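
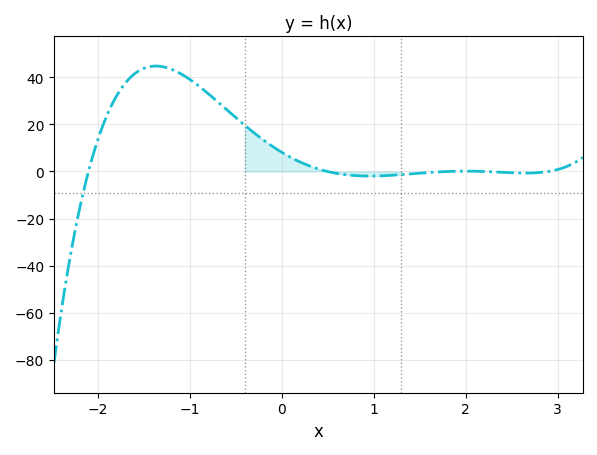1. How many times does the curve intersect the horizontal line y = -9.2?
1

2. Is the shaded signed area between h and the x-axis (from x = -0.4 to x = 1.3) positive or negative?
positive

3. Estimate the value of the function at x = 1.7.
-0.186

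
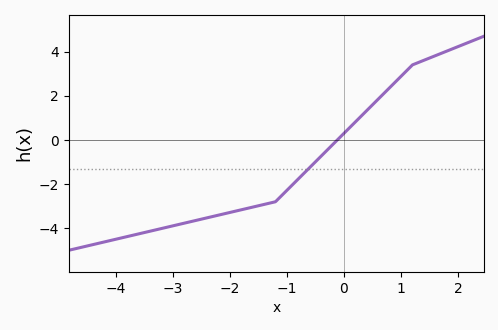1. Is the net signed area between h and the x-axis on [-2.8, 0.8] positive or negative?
negative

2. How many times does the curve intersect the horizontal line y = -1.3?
1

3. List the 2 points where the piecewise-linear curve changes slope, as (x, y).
(-1.2, -2.8); (1.2, 3.4)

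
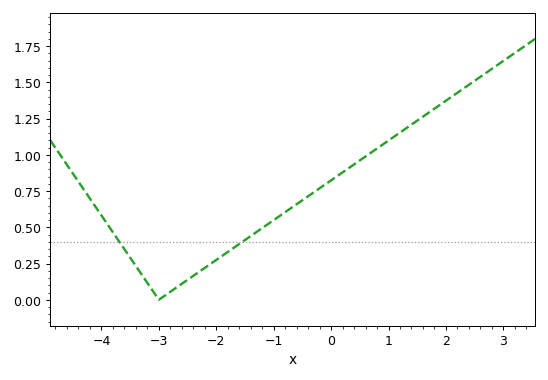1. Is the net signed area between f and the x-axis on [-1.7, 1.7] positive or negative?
positive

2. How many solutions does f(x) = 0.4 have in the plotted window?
2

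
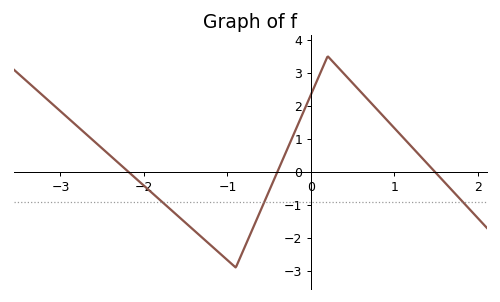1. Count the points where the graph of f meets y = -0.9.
3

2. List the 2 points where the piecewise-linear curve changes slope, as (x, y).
(-0.9, -2.9); (0.2, 3.5)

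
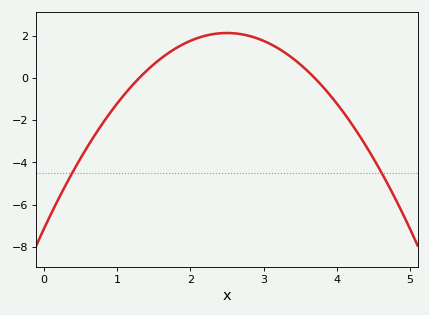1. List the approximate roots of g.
1.3, 3.7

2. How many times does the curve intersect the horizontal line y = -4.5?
2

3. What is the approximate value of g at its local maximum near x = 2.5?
2.2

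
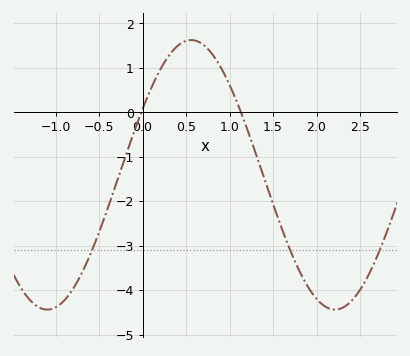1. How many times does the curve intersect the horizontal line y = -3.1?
3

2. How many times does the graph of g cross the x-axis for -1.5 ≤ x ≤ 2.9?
2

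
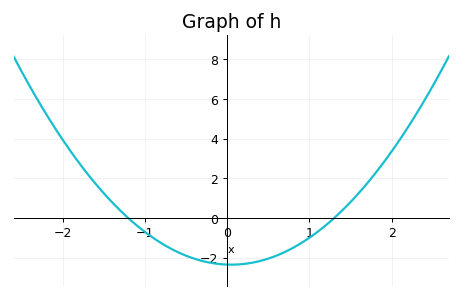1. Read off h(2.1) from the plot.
3.96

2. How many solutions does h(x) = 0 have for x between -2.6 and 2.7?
2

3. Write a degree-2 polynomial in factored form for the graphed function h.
y = 1.5(x + 1.2)(x - 1.3)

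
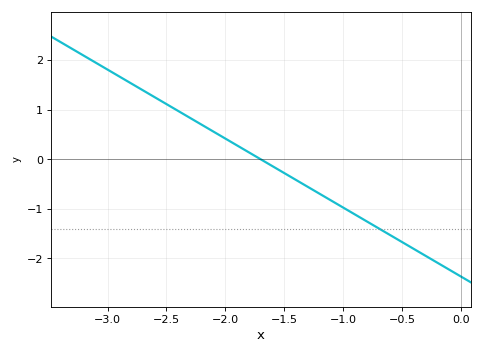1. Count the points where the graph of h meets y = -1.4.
1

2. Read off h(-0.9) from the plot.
-1.11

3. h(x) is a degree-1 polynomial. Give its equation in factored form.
y = -1.39(x + 1.7)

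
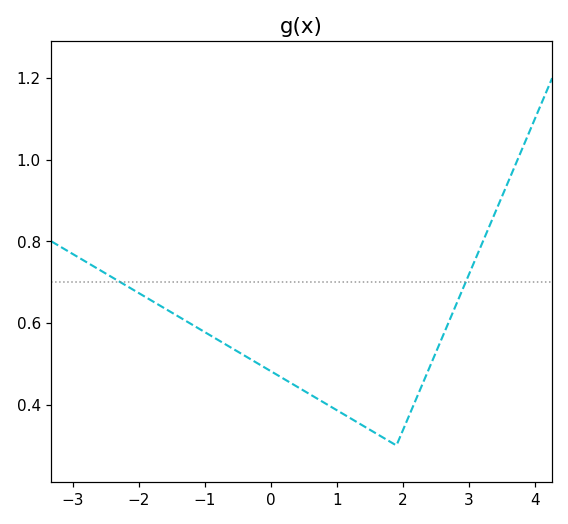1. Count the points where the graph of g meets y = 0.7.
2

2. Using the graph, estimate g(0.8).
0.4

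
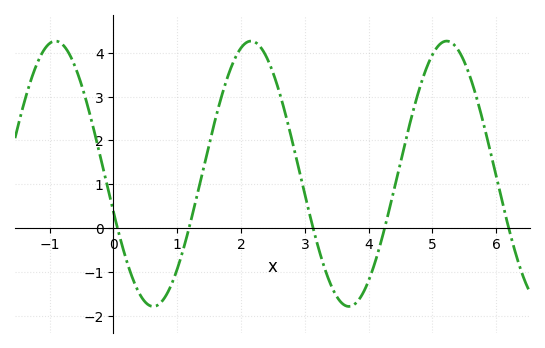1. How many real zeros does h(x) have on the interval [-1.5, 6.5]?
5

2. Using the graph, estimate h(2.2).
4.3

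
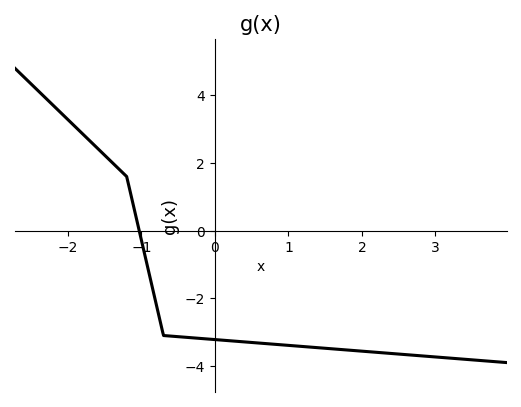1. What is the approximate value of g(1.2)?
-3.43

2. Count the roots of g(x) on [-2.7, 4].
1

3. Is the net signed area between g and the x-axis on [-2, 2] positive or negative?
negative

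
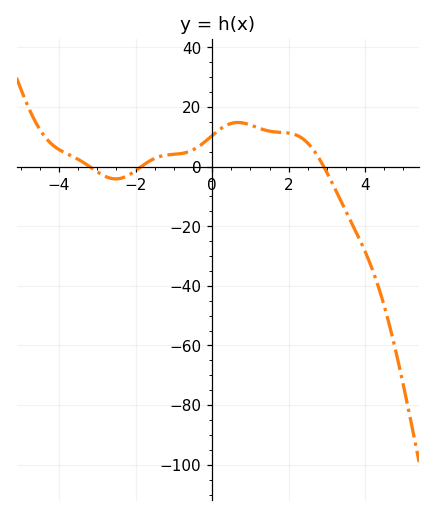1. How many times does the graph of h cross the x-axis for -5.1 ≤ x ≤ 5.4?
3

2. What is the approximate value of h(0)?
10.4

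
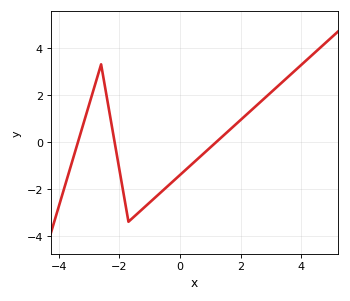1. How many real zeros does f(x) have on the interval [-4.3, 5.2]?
3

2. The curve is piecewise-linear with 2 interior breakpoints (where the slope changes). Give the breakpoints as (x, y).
(-2.6, 3.3); (-1.7, -3.4)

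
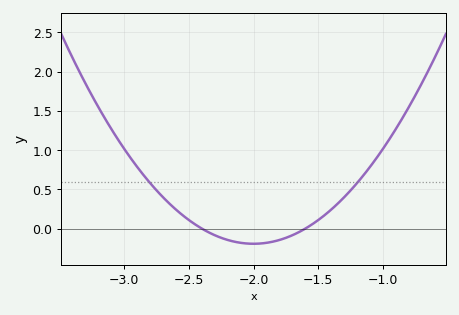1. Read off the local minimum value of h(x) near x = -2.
-0.194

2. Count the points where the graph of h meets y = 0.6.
2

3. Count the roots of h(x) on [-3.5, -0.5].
2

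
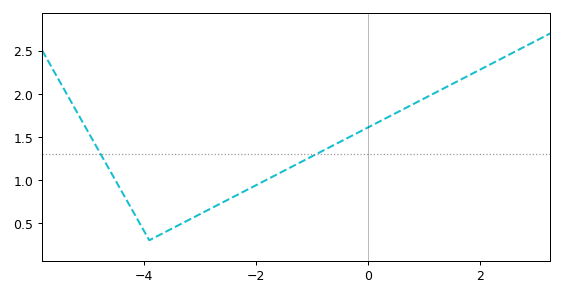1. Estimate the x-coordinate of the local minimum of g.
-4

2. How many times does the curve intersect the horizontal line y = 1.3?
2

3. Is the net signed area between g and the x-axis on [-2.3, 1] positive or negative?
positive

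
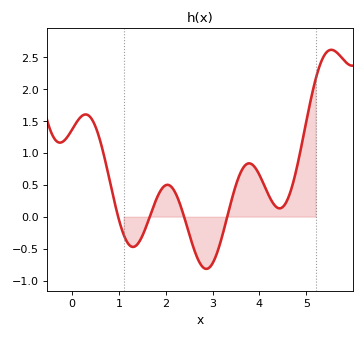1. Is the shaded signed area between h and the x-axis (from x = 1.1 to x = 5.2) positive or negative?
positive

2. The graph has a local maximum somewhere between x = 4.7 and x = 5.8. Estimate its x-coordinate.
5.53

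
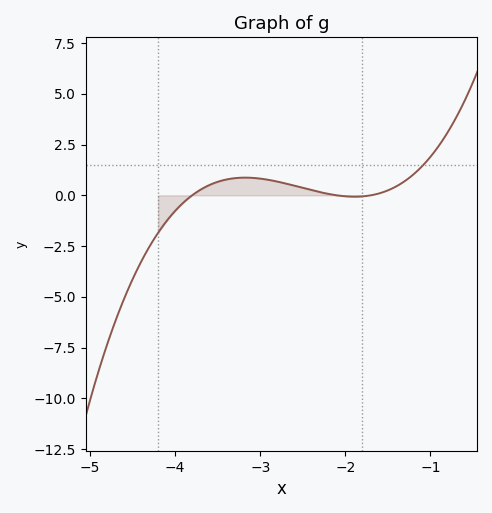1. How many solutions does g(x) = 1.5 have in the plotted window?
1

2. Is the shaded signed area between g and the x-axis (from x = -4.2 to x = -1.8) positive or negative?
positive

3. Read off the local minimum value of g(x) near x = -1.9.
0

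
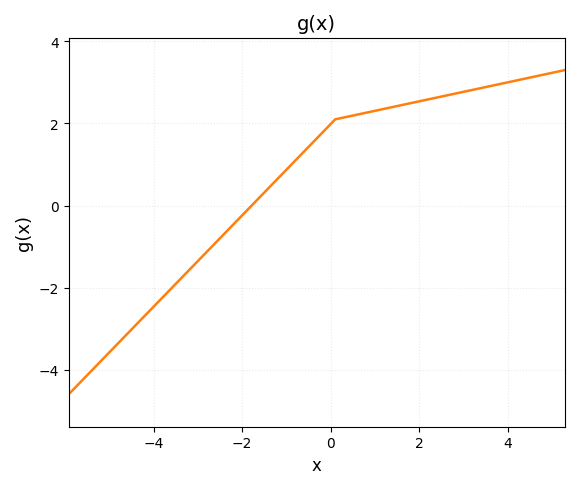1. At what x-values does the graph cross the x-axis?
-1.79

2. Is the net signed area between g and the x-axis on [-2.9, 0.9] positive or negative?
positive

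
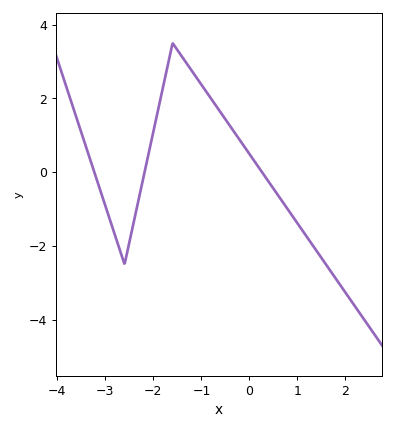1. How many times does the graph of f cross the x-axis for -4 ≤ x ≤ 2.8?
3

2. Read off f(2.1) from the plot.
-3.45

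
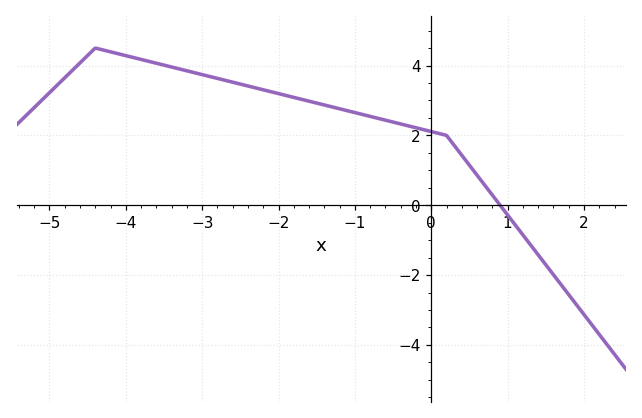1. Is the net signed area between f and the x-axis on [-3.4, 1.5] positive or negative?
positive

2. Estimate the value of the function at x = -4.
4.2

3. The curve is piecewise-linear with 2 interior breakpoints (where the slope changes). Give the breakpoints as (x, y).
(-4.4, 4.5); (0.2, 2)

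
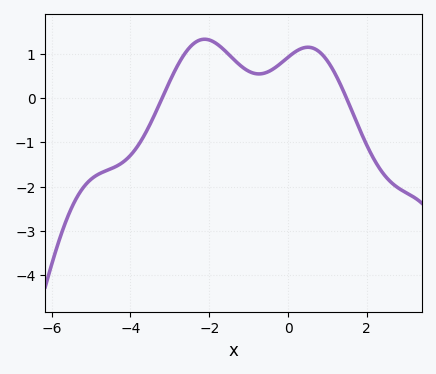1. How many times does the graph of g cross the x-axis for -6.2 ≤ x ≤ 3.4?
2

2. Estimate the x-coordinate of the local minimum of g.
-0.8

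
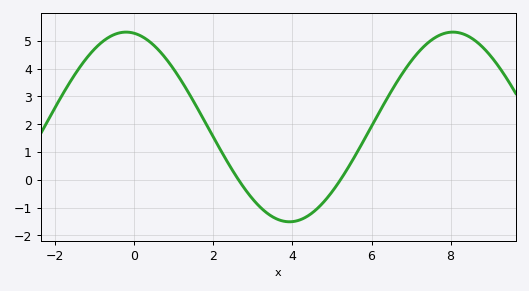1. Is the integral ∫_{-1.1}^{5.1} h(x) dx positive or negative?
positive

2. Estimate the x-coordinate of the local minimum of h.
3.92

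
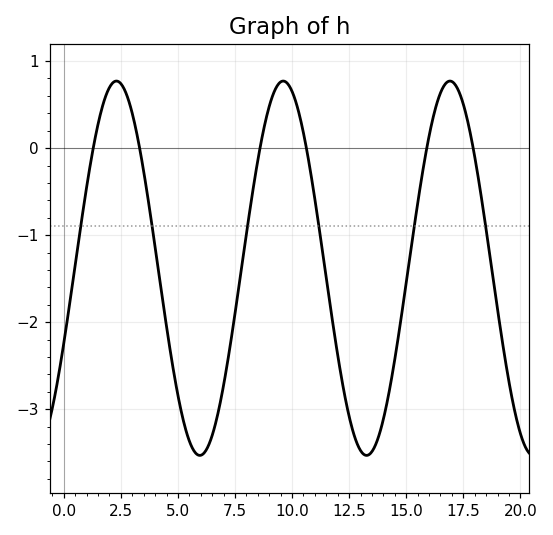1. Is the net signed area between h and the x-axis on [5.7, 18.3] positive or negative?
negative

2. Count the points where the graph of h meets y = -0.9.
6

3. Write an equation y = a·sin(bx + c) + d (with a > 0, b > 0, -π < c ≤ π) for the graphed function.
y = 2.15sin(0.86x - 0.41) - 1.38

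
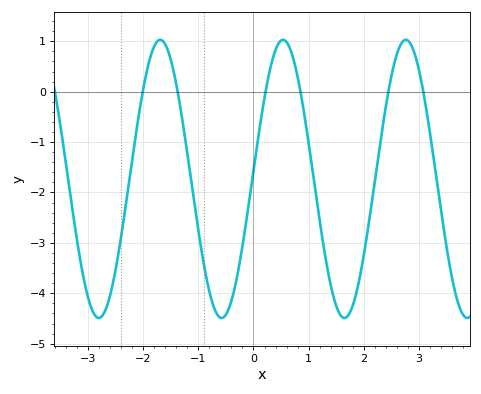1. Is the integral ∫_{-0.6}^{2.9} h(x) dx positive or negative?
negative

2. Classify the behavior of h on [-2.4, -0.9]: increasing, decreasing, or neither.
neither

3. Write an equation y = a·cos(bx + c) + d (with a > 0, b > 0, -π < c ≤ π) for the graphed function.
y = 2.76cos(2.82x - 1.51) - 1.73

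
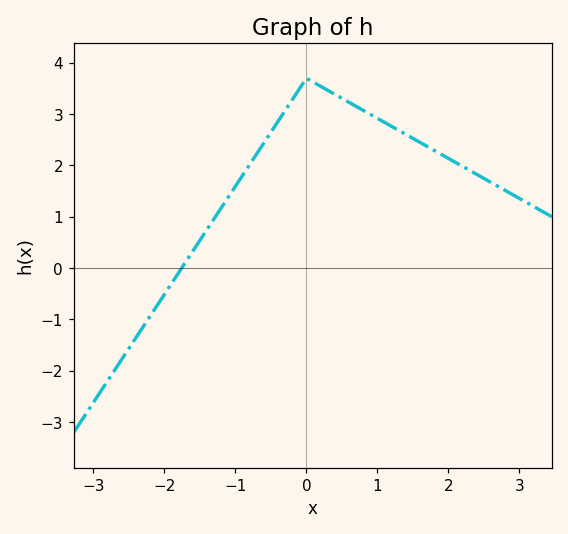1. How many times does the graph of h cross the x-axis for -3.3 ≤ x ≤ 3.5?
1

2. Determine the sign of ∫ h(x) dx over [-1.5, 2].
positive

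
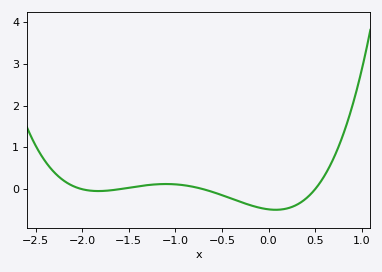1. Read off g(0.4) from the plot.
-0.227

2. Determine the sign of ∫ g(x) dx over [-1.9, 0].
negative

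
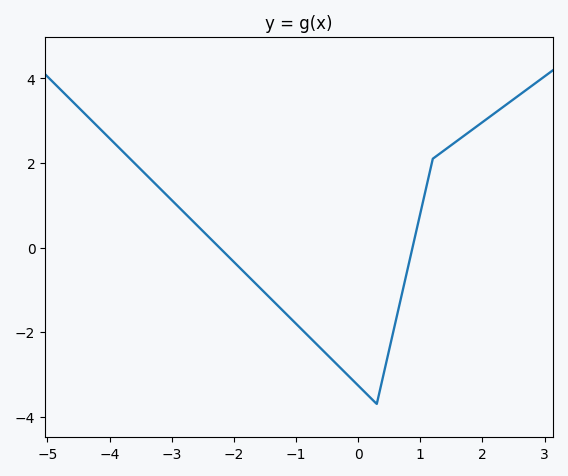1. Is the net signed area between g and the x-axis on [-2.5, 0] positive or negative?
negative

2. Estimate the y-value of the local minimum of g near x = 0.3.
-3.7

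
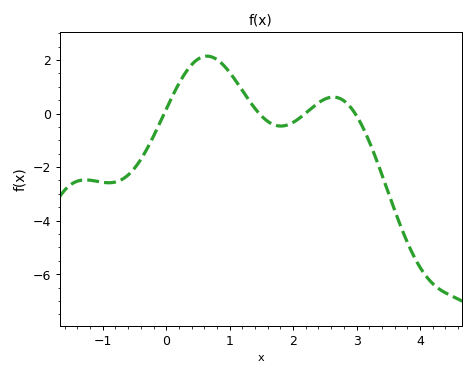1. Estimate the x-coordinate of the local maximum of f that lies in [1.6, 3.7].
2.63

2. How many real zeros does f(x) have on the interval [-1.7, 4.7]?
4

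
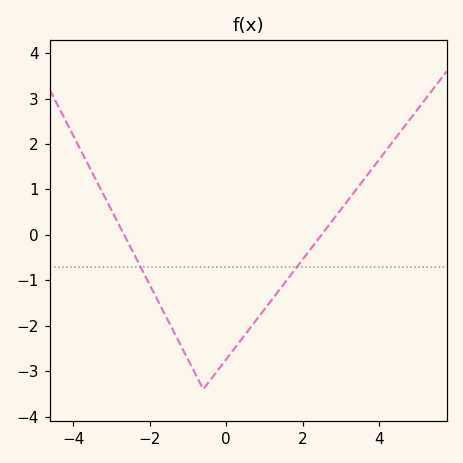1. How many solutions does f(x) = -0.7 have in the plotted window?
2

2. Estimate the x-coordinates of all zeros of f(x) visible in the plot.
-2.6, 2.4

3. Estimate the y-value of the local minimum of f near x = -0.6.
-3.4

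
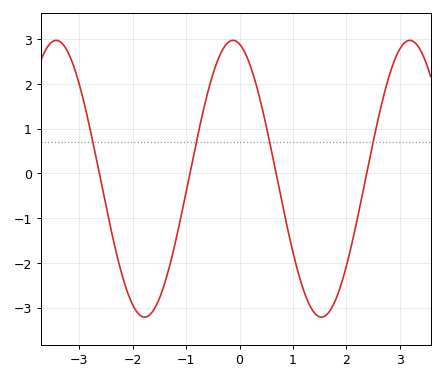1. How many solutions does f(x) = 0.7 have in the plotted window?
4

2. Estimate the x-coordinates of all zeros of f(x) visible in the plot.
-2.6, -0.9, 0.7, 2.4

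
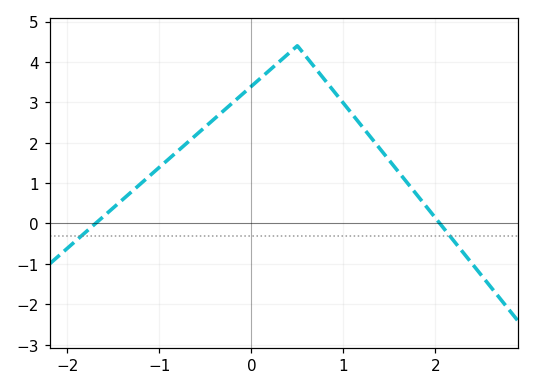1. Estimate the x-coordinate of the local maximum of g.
0.5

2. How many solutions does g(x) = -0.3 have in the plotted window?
2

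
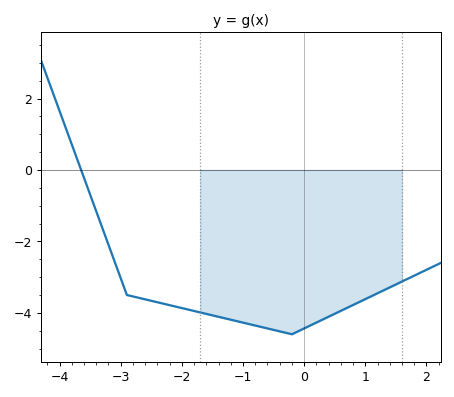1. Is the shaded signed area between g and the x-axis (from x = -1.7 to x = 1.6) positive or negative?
negative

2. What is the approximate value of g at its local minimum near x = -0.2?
-4.6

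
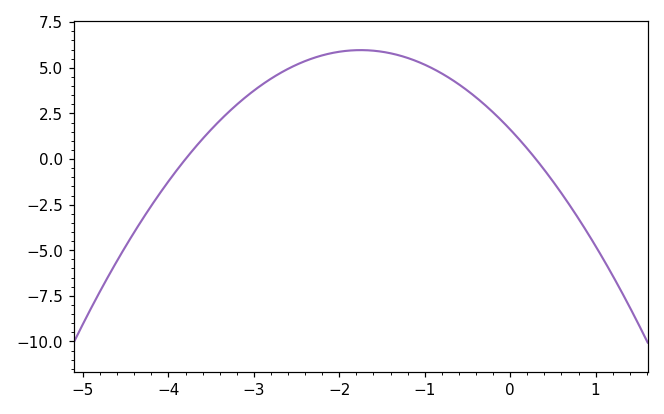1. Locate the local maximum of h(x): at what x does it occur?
-1.7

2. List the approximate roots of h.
-3.8, 0.3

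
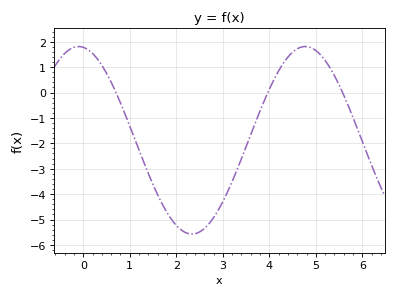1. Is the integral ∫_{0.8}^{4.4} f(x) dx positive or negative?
negative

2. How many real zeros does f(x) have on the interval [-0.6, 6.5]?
3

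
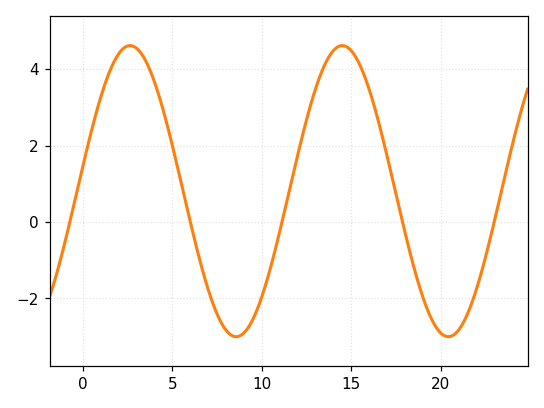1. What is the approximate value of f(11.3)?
0.4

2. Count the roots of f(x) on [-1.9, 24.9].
5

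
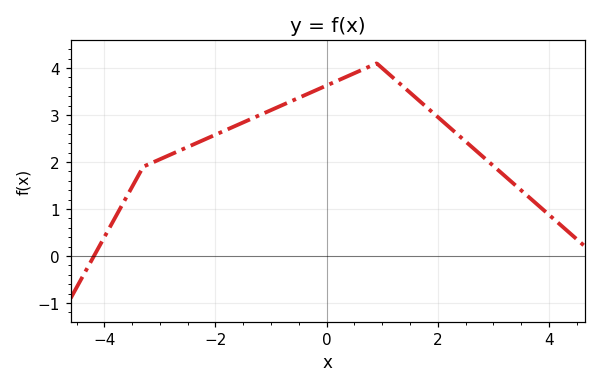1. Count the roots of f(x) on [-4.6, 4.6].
1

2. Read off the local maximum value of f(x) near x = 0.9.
4.1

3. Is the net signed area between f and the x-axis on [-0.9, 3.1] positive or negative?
positive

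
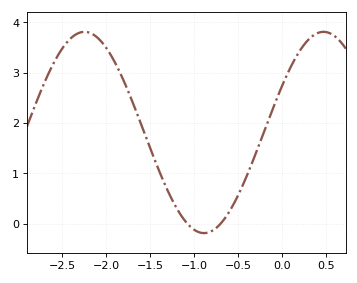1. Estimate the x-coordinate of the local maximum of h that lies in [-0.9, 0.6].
0.472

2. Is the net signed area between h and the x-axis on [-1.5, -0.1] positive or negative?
positive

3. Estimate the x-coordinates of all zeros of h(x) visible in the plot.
-1.08, -0.698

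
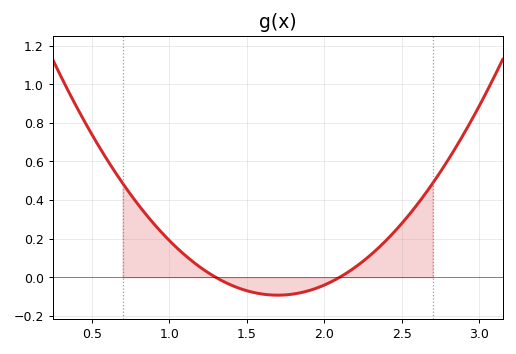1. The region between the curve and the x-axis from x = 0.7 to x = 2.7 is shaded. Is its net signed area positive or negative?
positive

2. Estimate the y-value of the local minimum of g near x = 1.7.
-0.093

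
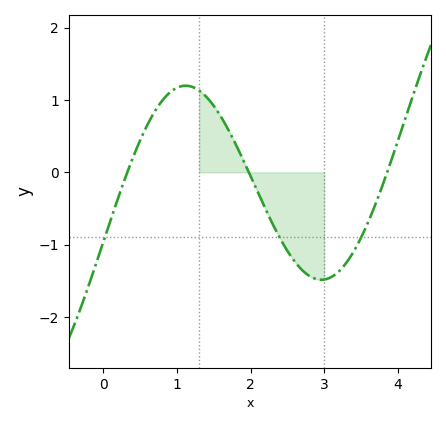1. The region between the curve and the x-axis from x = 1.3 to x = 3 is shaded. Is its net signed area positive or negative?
negative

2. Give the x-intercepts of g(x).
0.325, 1.98, 3.86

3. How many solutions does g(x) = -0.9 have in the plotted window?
3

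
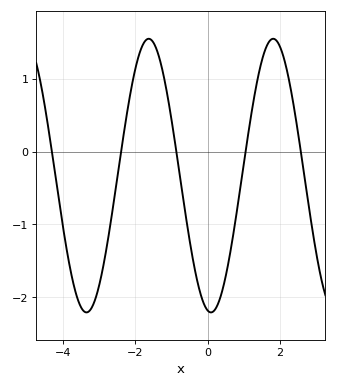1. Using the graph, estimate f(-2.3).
0.323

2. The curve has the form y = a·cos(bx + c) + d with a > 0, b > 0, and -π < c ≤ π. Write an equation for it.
y = 1.88cos(1.82x + 2.97) - 0.33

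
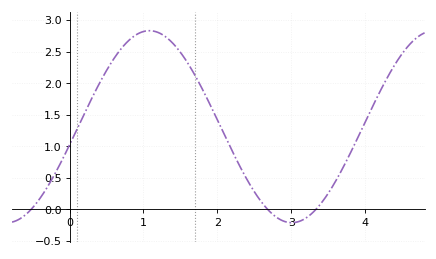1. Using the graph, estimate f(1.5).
2.49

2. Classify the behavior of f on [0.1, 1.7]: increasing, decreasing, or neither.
neither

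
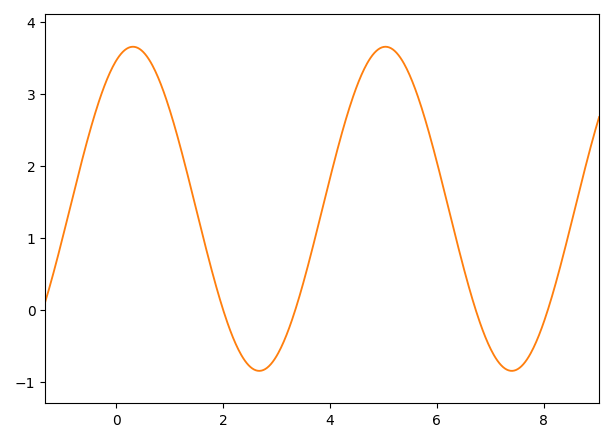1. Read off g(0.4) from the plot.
3.64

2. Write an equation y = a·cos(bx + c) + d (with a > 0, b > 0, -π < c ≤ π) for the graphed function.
y = 2.25cos(1.33x - 0.42) + 1.4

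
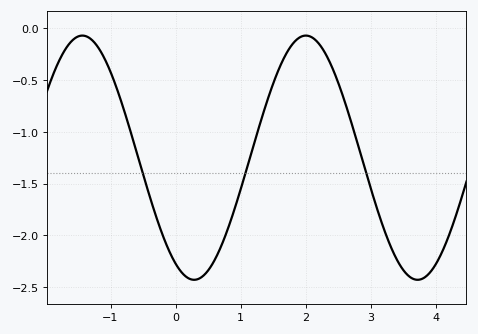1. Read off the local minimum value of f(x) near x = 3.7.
-2.43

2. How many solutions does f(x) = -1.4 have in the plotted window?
3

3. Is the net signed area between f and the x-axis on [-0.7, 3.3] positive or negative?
negative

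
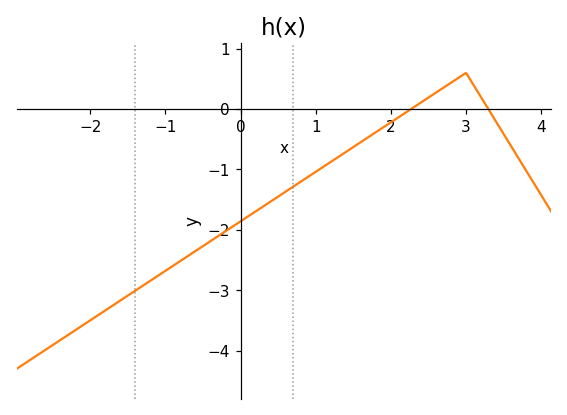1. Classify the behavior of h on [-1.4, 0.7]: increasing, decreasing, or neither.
increasing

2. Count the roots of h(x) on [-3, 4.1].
2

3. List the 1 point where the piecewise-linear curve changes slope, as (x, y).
(3, 0.6)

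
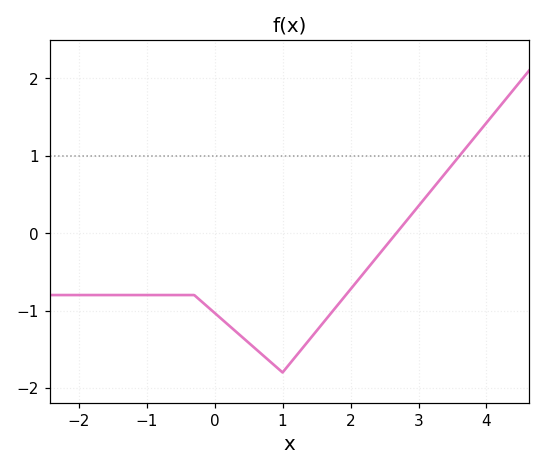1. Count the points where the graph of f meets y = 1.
1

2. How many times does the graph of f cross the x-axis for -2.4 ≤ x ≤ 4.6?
1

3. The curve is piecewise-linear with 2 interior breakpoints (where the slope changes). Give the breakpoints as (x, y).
(-0.3, -0.8); (1, -1.8)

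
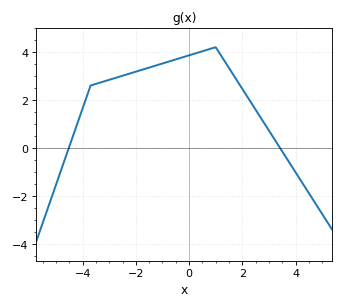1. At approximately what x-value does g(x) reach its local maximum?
0.997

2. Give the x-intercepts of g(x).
-4.52, 3.41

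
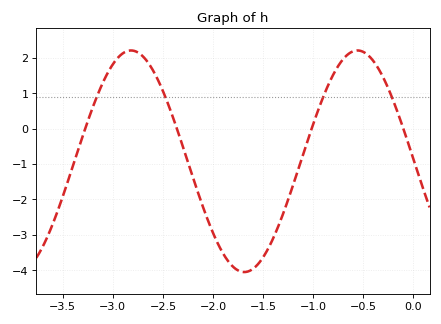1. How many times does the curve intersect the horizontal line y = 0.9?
4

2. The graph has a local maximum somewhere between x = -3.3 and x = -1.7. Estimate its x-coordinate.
-2.82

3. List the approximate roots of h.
-3.28, -2.36, -1.02, -0.1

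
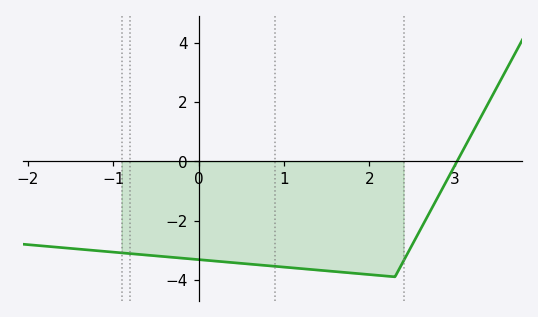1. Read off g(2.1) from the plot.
-3.8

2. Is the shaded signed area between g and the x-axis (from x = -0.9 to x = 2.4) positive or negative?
negative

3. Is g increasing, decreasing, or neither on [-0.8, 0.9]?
decreasing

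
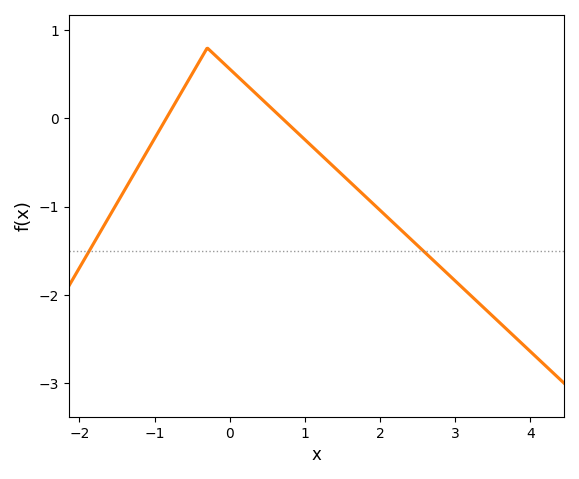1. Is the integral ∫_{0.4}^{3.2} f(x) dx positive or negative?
negative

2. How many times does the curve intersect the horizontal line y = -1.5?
2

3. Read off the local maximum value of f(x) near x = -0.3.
0.8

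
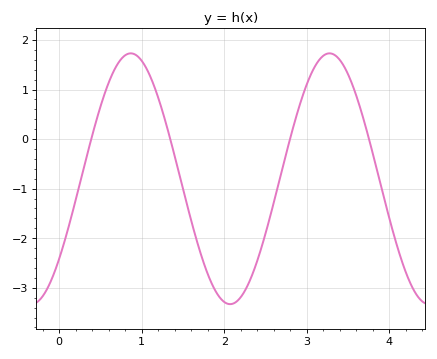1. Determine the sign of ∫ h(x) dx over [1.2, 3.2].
negative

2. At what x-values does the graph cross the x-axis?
0.388, 1.35, 2.8, 3.75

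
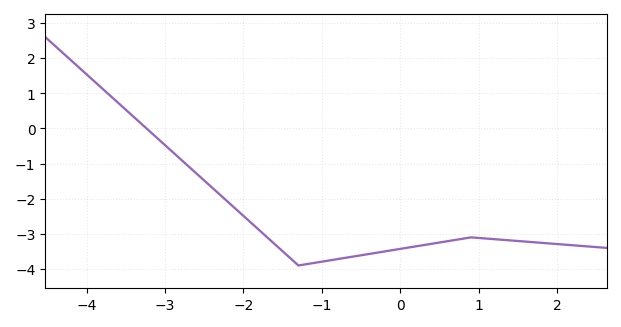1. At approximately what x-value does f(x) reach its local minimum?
-1.3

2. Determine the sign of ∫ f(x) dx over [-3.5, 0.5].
negative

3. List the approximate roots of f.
-3.24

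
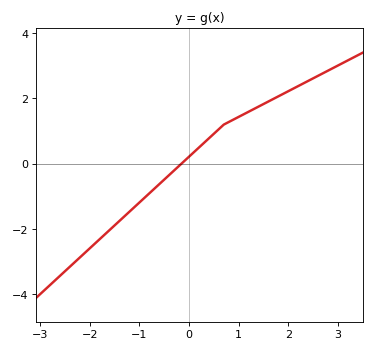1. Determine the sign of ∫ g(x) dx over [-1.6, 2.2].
positive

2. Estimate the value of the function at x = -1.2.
-1.5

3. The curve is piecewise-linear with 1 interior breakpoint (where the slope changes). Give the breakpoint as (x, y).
(0.7, 1.2)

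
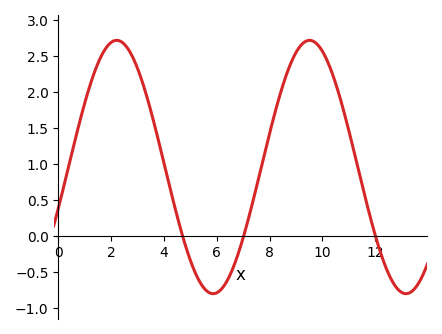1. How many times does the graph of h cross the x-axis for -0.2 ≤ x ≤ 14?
3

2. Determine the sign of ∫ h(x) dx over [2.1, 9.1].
positive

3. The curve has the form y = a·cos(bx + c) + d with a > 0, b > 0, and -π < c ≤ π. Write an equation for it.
y = 1.76cos(0.86x - 1.9) + 0.96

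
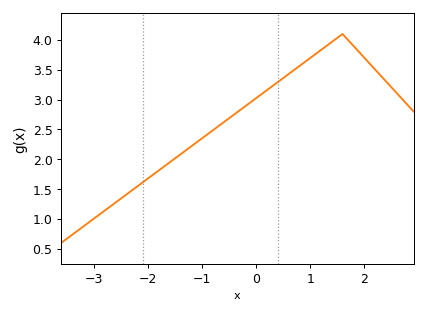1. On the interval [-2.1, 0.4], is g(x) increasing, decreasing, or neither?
increasing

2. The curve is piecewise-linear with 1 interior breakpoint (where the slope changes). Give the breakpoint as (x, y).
(1.6, 4.1)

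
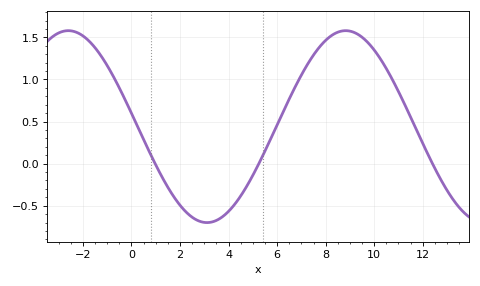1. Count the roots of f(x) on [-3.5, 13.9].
3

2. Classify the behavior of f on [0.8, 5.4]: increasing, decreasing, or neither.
neither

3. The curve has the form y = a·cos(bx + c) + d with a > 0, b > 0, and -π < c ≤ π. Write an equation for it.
y = 1.14cos(0.55x + 1.4) + 0.44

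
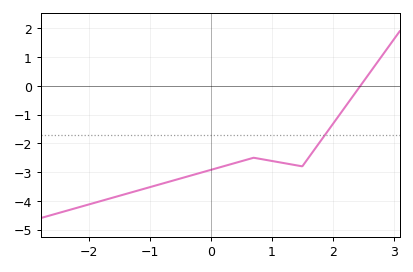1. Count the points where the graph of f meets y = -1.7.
1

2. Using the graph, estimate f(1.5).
-2.8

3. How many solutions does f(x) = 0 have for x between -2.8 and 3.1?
1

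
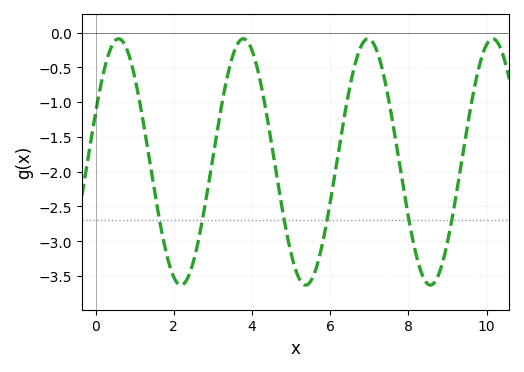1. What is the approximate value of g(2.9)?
-2.15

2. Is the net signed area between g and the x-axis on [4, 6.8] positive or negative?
negative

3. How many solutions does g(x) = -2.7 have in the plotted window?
6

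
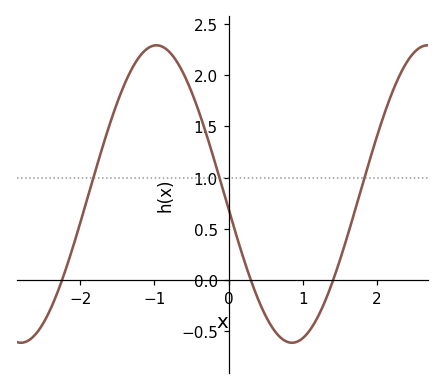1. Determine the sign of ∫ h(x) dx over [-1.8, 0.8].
positive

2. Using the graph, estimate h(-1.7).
1.3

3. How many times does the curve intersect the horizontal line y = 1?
3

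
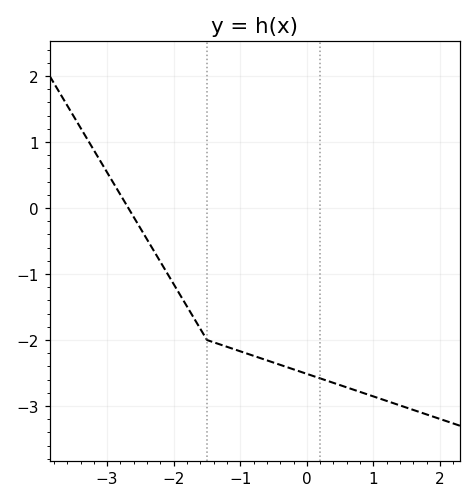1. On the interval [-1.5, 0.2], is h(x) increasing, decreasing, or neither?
decreasing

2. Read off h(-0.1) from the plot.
-2.48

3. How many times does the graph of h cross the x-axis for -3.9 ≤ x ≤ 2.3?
1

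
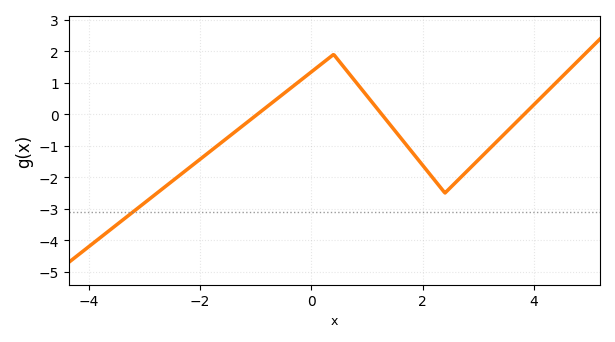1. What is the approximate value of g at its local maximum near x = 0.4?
1.9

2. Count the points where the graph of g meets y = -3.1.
1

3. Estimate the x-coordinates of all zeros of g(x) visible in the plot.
-0.97, 1.26, 3.82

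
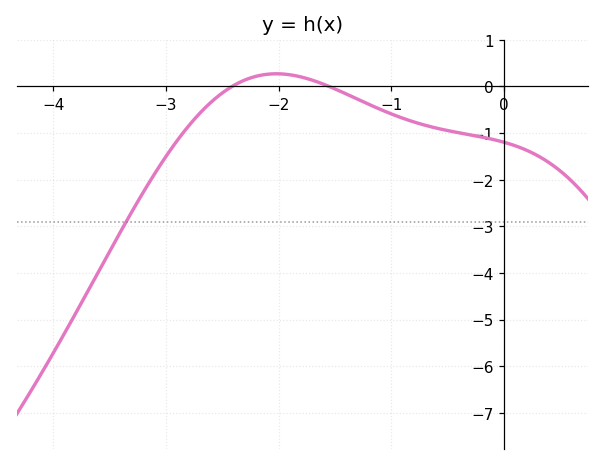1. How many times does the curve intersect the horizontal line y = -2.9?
1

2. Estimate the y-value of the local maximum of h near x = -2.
0.271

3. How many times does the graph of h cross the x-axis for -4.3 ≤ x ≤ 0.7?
2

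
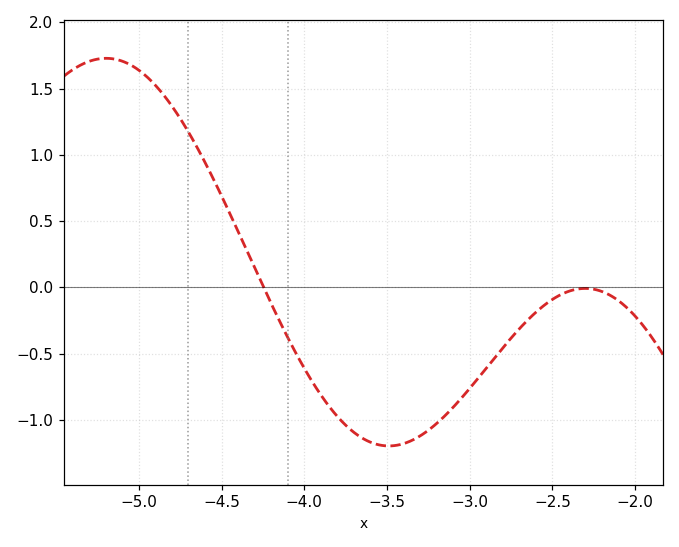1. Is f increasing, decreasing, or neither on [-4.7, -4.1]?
decreasing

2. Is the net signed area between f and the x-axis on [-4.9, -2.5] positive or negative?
negative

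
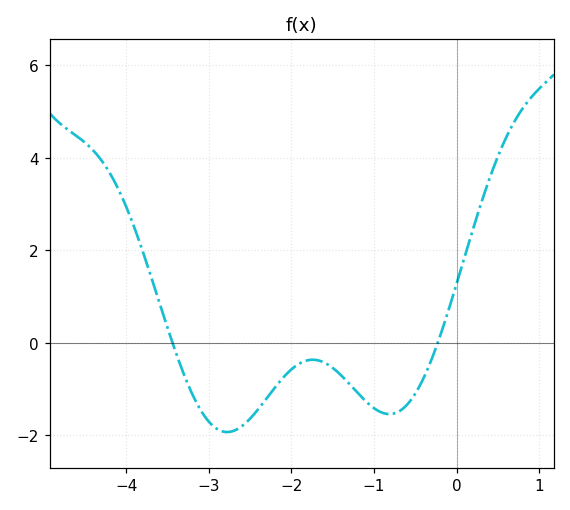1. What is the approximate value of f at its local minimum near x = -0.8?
-1.54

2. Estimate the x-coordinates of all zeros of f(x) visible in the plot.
-3.44, -0.228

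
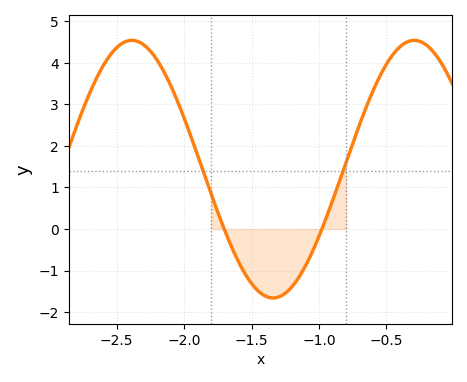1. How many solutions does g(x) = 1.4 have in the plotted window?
2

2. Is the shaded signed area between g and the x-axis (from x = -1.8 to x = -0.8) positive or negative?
negative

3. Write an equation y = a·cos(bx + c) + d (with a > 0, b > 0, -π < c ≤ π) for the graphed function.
y = 3.1cos(3x + 0.88) + 1.44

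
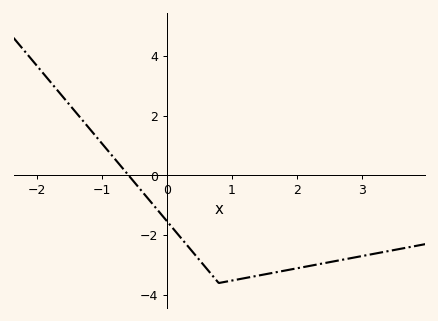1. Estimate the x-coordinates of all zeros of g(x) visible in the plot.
-0.6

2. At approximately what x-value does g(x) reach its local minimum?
0.8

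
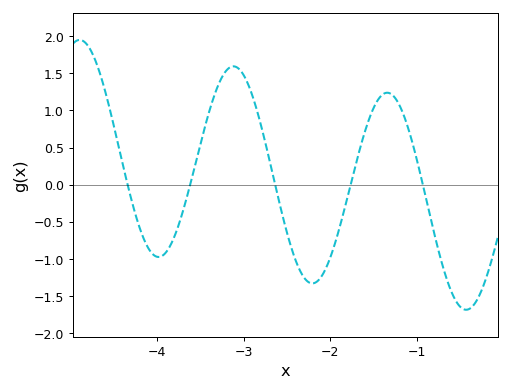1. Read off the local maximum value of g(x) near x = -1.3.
1.25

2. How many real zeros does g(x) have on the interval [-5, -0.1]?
5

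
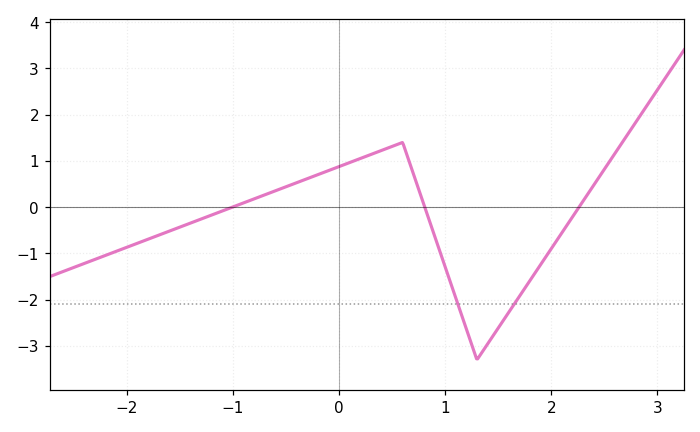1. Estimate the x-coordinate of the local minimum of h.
1.3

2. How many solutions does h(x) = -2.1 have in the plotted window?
2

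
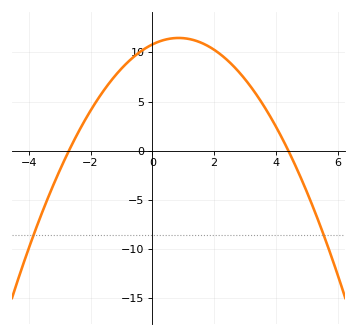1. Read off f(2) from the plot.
10.3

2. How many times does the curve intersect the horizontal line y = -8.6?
2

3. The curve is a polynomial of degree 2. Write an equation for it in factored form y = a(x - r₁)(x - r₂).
y = -0.91(x + 2.7)(x - 4.4)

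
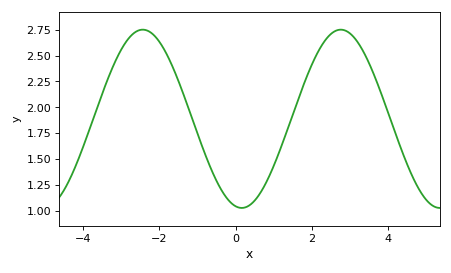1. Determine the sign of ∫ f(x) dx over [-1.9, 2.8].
positive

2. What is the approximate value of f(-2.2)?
2.71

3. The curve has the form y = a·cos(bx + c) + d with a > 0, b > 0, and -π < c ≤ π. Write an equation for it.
y = 0.86cos(1.21x + 2.95) + 1.89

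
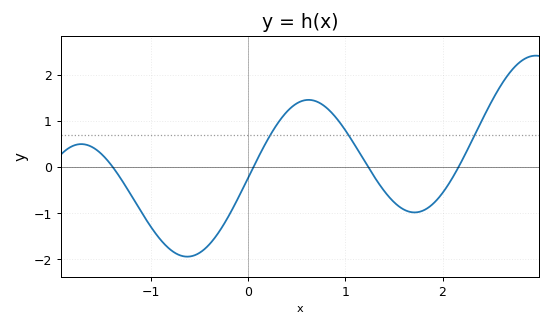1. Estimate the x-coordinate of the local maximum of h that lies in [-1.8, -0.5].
-1.7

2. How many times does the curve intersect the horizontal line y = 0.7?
3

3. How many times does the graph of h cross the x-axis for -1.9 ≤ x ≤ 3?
4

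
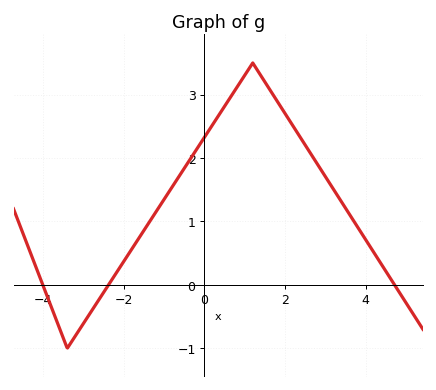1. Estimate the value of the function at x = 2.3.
2.41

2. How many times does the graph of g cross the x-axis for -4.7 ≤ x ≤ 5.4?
3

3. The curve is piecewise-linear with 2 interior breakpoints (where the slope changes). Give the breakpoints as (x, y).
(-3.4, -1); (1.2, 3.5)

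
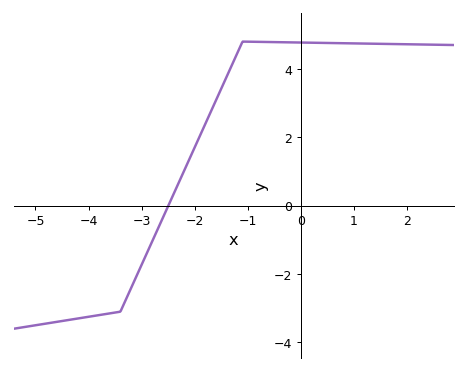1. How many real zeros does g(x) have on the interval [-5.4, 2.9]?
1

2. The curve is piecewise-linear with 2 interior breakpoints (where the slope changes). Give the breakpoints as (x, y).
(-3.4, -3.1); (-1.1, 4.8)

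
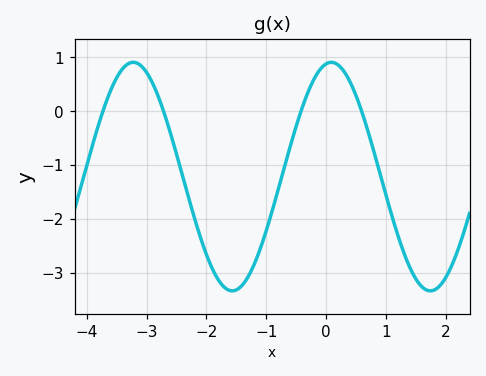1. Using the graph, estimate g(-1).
-2.2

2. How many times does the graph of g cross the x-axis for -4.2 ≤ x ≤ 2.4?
4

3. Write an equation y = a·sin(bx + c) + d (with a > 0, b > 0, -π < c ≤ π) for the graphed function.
y = 2.12sin(1.9x + 1.4) - 1.21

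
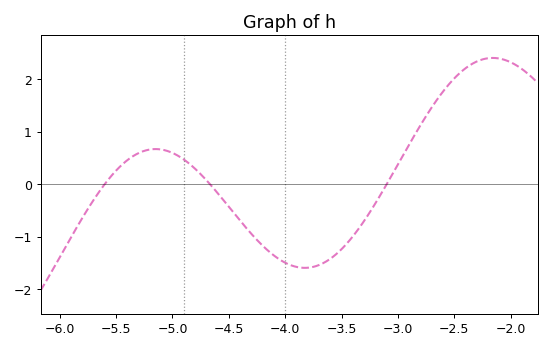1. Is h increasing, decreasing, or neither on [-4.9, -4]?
decreasing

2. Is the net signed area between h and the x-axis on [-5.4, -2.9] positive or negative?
negative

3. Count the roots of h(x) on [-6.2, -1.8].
3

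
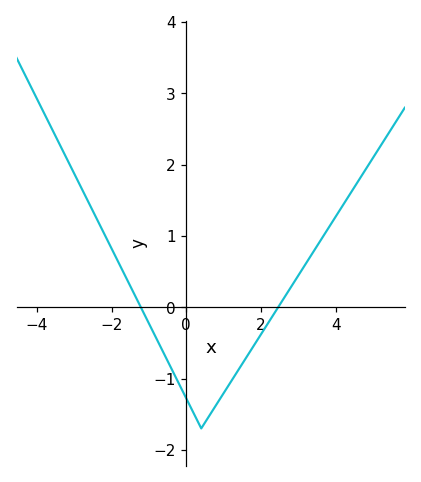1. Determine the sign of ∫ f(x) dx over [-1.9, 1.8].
negative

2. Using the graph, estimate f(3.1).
0.5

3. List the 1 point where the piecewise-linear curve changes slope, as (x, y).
(0.4, -1.7)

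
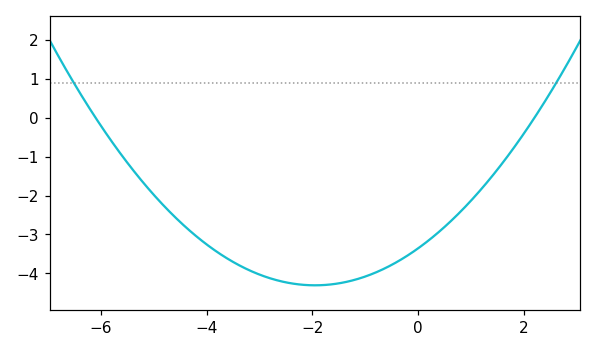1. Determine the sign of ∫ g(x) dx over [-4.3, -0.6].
negative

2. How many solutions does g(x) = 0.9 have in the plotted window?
2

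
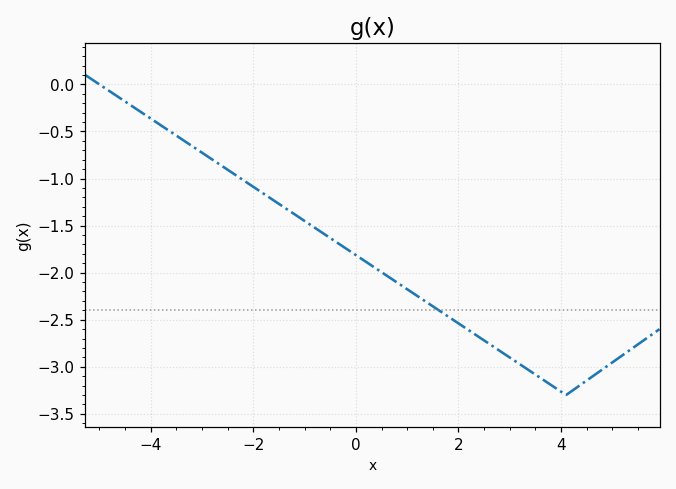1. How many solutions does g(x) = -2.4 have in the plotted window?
1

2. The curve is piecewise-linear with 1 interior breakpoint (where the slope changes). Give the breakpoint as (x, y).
(4.1, -3.3)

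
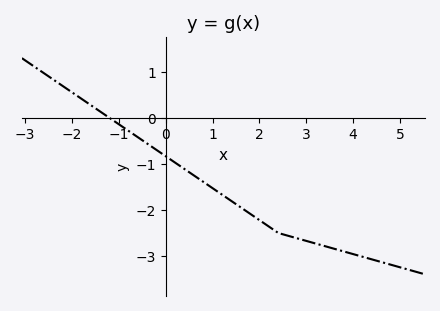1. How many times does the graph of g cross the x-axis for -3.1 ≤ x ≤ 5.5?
1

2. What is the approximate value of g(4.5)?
-3.1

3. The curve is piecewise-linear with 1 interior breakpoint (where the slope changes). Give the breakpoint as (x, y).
(2.4, -2.5)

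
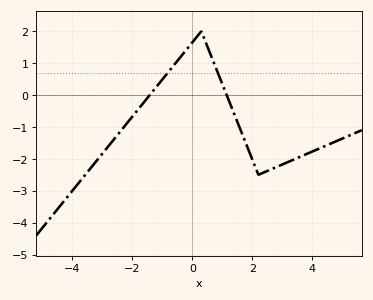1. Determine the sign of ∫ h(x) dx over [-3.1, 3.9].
negative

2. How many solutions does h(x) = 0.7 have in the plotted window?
2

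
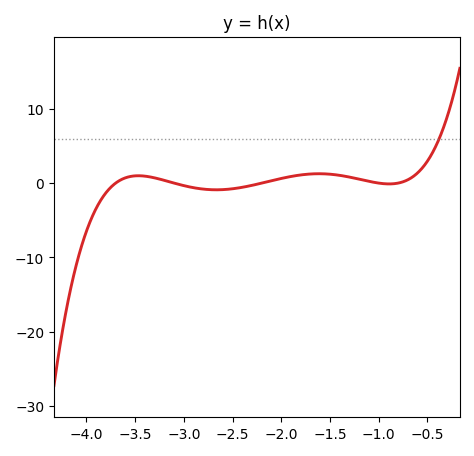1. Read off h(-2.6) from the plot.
-1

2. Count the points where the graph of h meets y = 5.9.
1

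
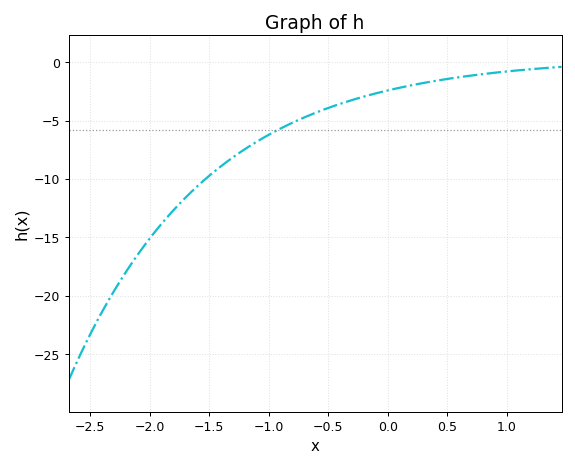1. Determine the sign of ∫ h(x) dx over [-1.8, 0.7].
negative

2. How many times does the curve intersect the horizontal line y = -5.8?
1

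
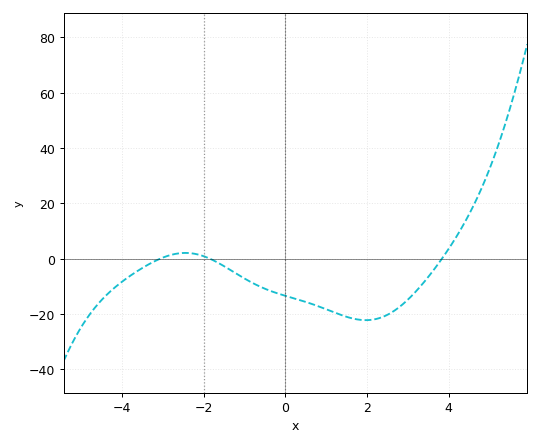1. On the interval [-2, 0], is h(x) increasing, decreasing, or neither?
decreasing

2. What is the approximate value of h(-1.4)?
-4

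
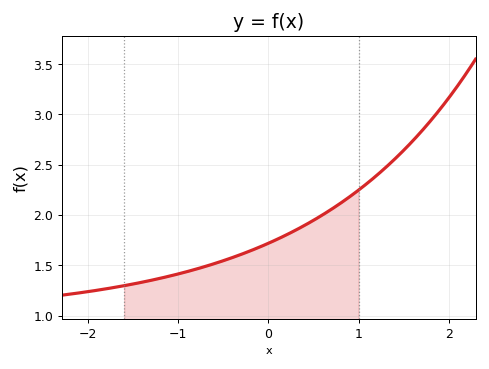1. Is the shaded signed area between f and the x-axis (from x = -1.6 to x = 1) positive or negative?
positive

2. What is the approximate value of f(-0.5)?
1.55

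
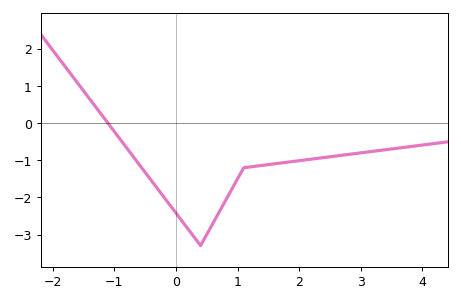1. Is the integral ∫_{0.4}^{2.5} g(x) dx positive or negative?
negative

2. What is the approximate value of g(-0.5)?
-1.3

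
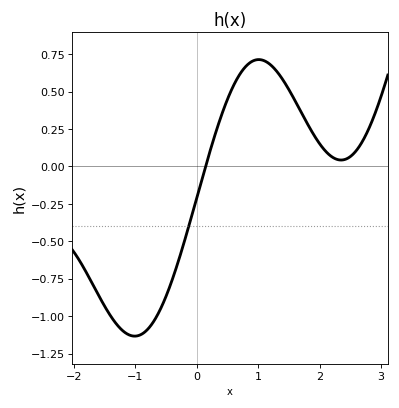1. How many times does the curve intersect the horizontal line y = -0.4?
1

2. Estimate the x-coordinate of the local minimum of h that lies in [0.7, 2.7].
2.4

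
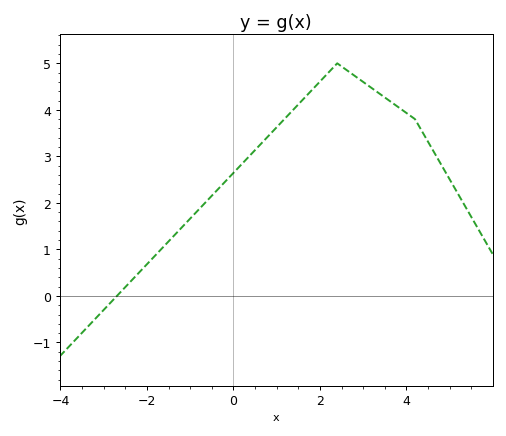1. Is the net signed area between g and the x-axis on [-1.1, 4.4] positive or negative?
positive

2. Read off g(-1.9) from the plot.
0.8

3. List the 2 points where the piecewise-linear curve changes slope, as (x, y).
(2.4, 5); (4.2, 3.8)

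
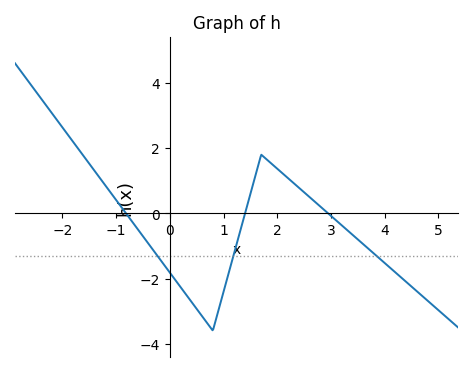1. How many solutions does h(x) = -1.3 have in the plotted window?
3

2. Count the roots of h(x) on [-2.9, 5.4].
3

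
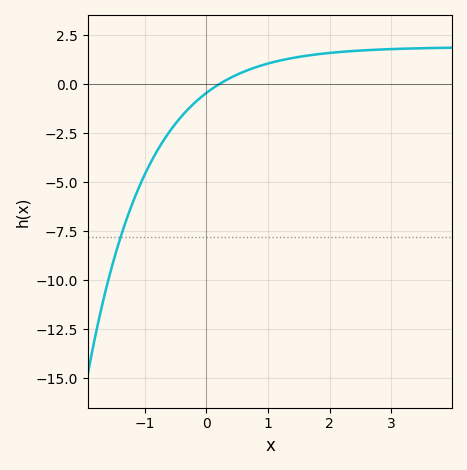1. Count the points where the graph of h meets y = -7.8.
1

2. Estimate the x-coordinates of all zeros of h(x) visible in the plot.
0.203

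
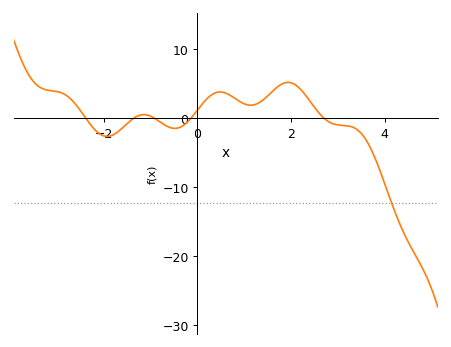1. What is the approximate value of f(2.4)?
3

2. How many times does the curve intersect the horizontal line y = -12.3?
1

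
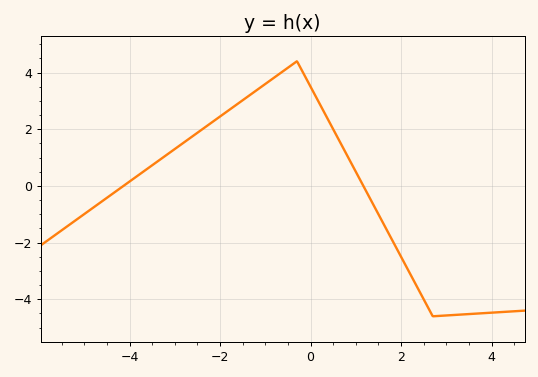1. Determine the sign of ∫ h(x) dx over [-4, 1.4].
positive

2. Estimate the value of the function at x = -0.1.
3.8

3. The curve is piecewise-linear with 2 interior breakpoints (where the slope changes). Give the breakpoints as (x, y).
(-0.3, 4.4); (2.7, -4.6)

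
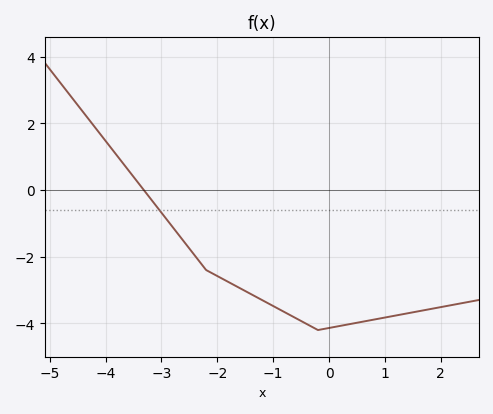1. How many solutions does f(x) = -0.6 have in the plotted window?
1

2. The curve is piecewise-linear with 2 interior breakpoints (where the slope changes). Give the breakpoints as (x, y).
(-2.2, -2.4); (-0.2, -4.2)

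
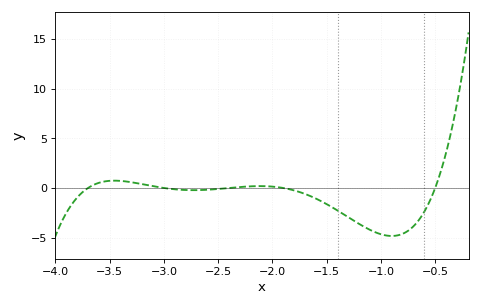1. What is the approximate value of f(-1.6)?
-1.06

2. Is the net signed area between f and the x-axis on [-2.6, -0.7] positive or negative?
negative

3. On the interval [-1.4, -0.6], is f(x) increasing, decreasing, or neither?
neither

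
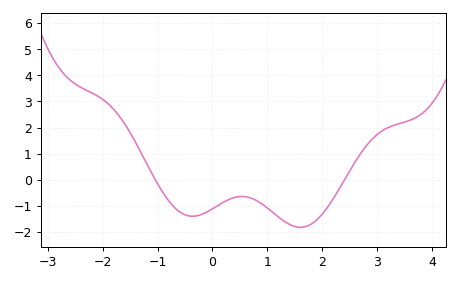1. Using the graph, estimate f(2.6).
0.677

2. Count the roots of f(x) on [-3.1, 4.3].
2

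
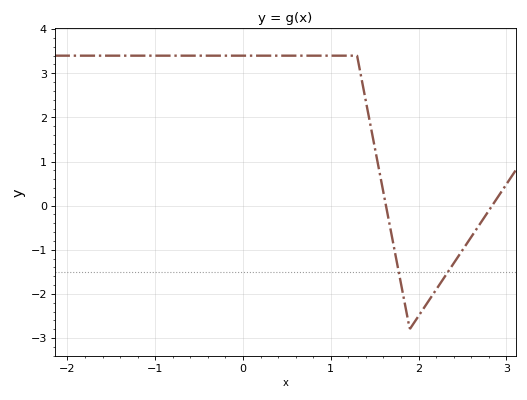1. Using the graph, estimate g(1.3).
3.4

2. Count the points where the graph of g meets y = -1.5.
2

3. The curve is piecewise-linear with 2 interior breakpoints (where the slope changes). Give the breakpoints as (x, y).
(1.3, 3.4); (1.9, -2.8)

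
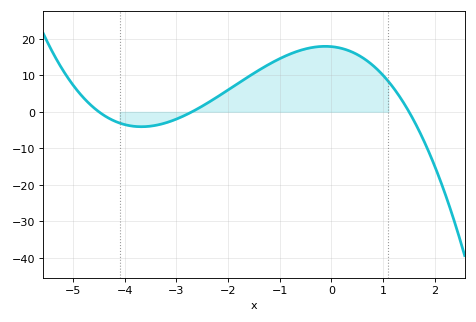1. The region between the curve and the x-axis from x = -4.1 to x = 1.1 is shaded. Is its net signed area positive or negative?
positive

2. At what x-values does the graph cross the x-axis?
-4.4, -2.6, 1.6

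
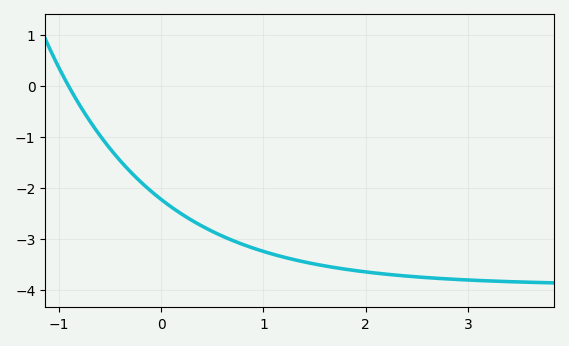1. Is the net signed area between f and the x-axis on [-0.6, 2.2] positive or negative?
negative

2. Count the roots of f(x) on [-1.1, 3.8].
1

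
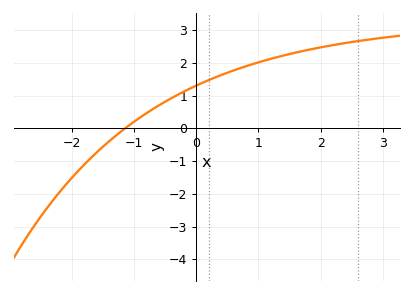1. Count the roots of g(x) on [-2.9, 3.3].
1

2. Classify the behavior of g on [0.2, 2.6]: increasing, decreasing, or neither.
increasing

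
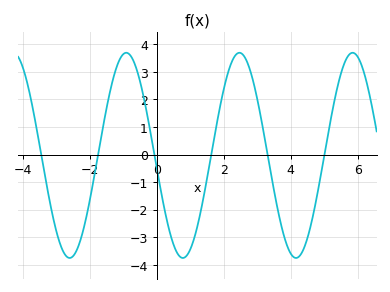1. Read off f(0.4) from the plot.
-2.86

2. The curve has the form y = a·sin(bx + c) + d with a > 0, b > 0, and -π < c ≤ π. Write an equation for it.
y = 3.72sin(1.86x - 3.02) - 0.03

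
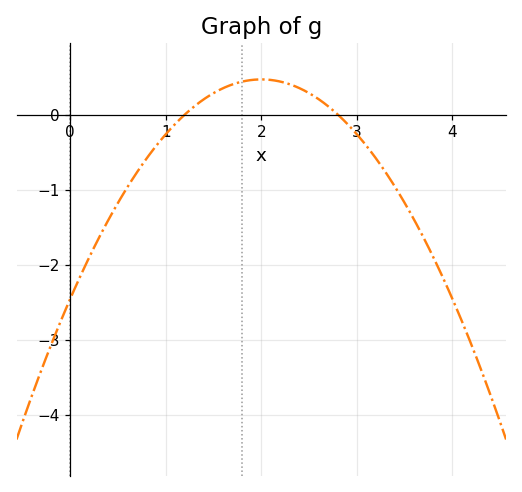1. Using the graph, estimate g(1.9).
0.46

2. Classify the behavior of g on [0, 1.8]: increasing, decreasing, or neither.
increasing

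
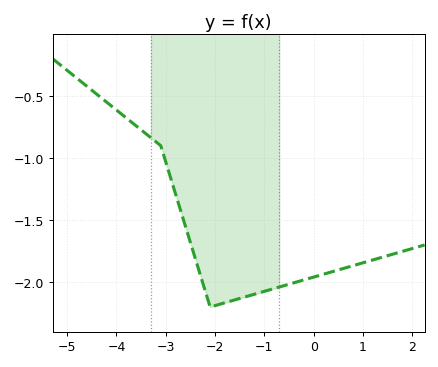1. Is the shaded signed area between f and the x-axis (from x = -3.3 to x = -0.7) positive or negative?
negative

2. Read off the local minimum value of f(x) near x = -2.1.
-2.2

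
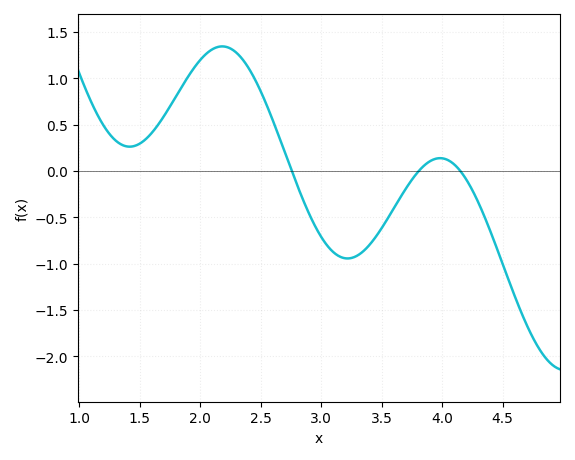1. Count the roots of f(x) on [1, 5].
3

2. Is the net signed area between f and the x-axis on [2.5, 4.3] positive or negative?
negative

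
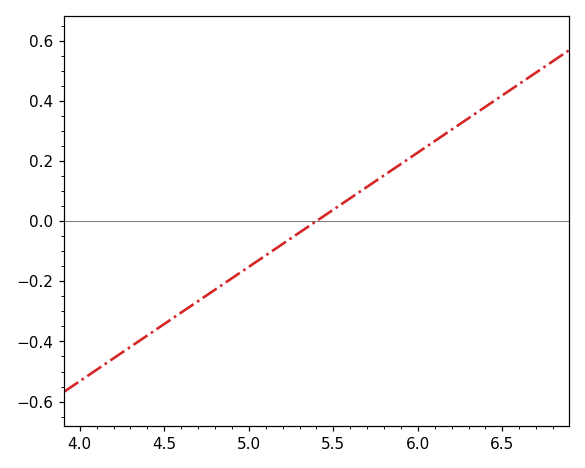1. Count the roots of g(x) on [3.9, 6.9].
1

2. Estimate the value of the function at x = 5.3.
-0.038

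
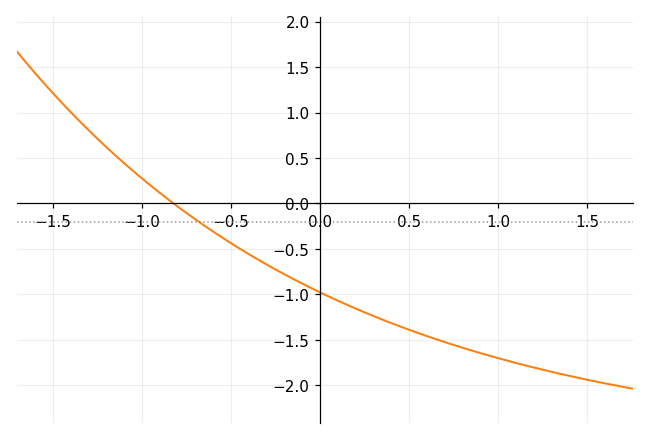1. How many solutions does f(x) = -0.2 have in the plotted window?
1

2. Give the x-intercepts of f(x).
-0.824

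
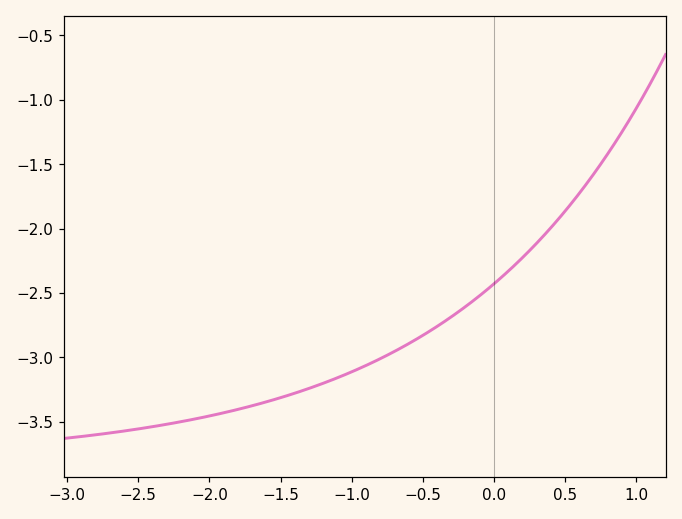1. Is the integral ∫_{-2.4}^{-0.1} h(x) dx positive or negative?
negative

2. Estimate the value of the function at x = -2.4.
-3.55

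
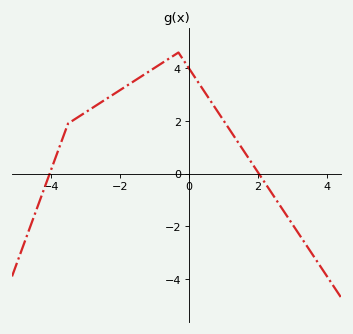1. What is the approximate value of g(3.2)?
-2.31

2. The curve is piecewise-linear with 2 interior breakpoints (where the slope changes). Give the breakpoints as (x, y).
(-3.5, 1.9); (-0.3, 4.6)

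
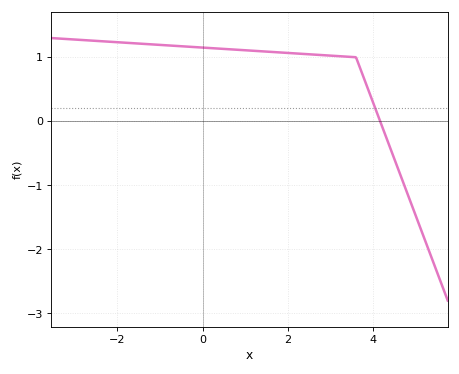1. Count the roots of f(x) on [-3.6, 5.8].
1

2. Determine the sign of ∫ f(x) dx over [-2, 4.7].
positive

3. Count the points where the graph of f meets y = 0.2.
1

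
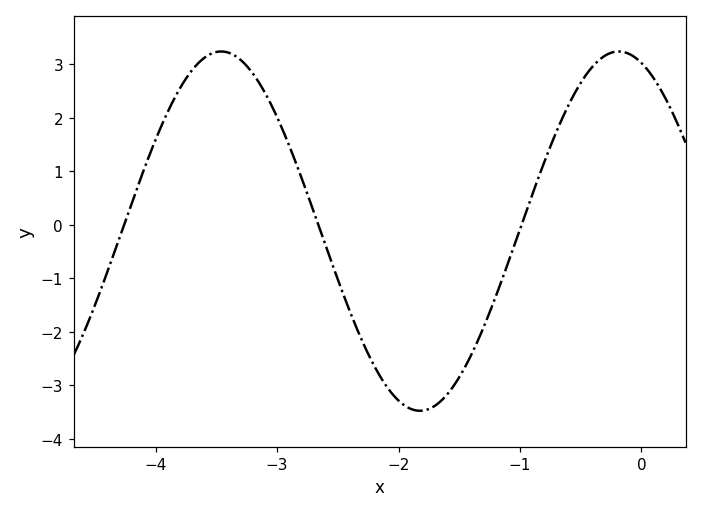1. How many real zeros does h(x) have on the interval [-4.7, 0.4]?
3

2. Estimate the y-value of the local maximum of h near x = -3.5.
3.2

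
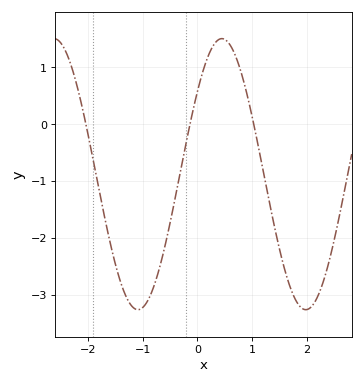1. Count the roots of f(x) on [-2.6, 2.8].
3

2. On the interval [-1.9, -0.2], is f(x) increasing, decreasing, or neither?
neither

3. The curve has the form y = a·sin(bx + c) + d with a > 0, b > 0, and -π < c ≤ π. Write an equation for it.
y = 2.38sin(2x + 0.65) - 0.88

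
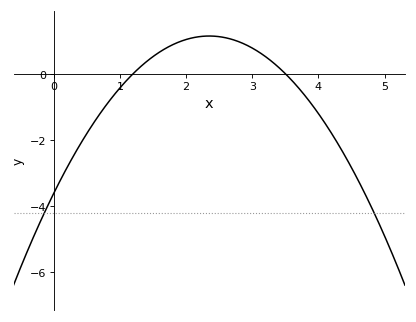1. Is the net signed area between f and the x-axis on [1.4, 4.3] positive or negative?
positive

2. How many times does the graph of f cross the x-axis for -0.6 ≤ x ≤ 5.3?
2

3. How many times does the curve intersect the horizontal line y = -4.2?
2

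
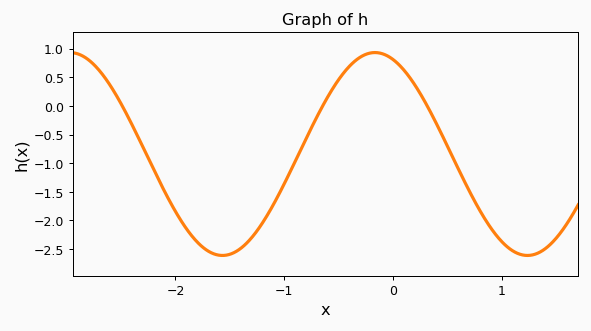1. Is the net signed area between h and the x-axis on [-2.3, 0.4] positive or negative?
negative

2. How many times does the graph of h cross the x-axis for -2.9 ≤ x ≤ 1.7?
3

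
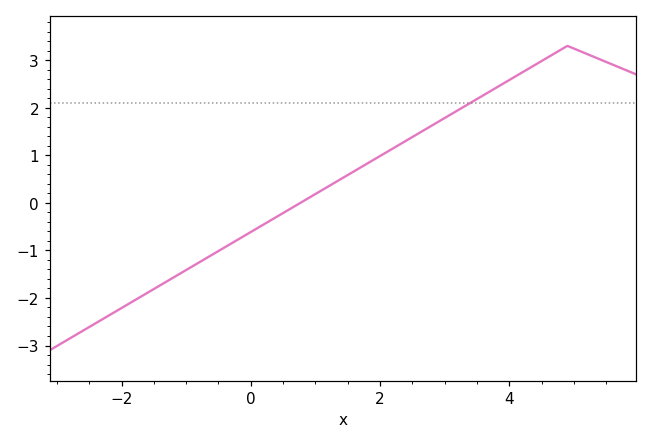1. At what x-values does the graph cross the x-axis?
0.769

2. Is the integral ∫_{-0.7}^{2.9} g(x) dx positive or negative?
positive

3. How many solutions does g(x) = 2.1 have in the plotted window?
1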